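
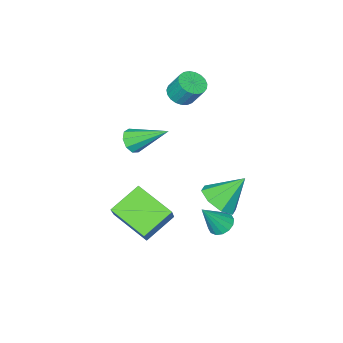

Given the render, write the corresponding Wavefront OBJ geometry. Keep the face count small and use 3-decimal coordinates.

v -1.868 -3.209 0.645
v -1.437 -2.656 0.352
v -1.581 -1.957 1.463
v -2.012 -2.511 1.755
v -1.727 -2.569 0.26
v -1.87 -1.87 1.371
v -2.041 -2.593 0.235
v -2.185 -1.894 1.345
v -2.325 -2.724 0.28
v -2.469 -2.025 1.39
v -2.53 -2.938 0.388
v -2.674 -2.239 1.499
v -2.621 -3.2 0.541
v -2.765 -2.501 1.652
v -2.581 -3.463 0.712
v -2.725 -2.764 1.822
v -2.419 -3.682 0.871
v -2.563 -2.983 1.981
v -2.161 -3.82 0.991
v -2.305 -3.121 2.101
v -1.852 -3.852 1.051
v -1.996 -3.153 2.161
v -1.546 -3.773 1.041
v -1.69 -3.074 2.151
v -1.296 -3.596 0.962
v -1.44 -2.897 2.073
v -1.145 -3.353 0.829
v -1.289 -2.654 1.939
v -1.119 -3.085 0.664
v -1.262 -2.386 1.774
v -1.222 -2.838 0.495
v -1.366 -2.14 1.605
v 1.854 -2.288 -0.422
v 2.244 -1.804 -0.763
v 0.946 -0.752 0.722
v 1.826 -1.876 -0.999
v 1.42 -2.141 -0.964
v 1.218 -2.475 -0.676
v 1.313 -2.722 -0.269
v 1.661 -2.766 0.067
v 2.1 -2.586 0.174
v 2.423 -2.267 0.002
v 2.48 -1.958 -0.368
v 1.362 0.13 -4.664
v 1.809 -1.735 -3.735
v 2.275 1.078 -3.198
v 2.722 -0.786 -2.27
v 2.938 0.046 -5.59
v 3.385 -1.818 -4.662
v 3.851 0.995 -4.125
v 4.298 -0.87 -3.196
v 0.371 2.31 -4.293
v 0.928 2.235 -4.694
v 1.349 2.07 -2.887
v 0.911 2.585 -4.622
v 0.749 2.861 -4.463
v 0.487 2.989 -4.258
v 0.192 2.935 -4.063
v -0.054 2.714 -3.929
v -0.186 2.384 -3.893
v -0.17 2.034 -3.964
v -0.008 1.759 -4.123
v 0.255 1.63 -4.328
v 0.549 1.684 -4.523
v 0.795 1.905 -4.657
v -0.817 0.77 -4.208
v -0.183 0.26 -3.499
v -1.903 1.39 -2.792
v 0.067 1.034 -3.647
v -0.202 1.653 -4.124
v -0.831 1.755 -4.651
v -1.452 1.28 -4.918
v -1.701 0.505 -4.77
v -1.433 -0.114 -4.293
v -0.804 -0.216 -3.766
f 2 1 5
f 2 5 3
f 3 5 6
f 3 6 4
f 5 1 7
f 5 7 6
f 6 7 8
f 6 8 4
f 7 1 9
f 7 9 8
f 8 9 10
f 8 10 4
f 9 1 11
f 9 11 10
f 10 11 12
f 10 12 4
f 11 1 13
f 11 13 12
f 12 13 14
f 12 14 4
f 13 1 15
f 13 15 14
f 14 15 16
f 14 16 4
f 15 1 17
f 15 17 16
f 16 17 18
f 16 18 4
f 17 1 19
f 17 19 18
f 18 19 20
f 18 20 4
f 19 1 21
f 19 21 20
f 20 21 22
f 20 22 4
f 21 1 23
f 21 23 22
f 22 23 24
f 22 24 4
f 23 1 25
f 23 25 24
f 24 25 26
f 24 26 4
f 25 1 27
f 25 27 26
f 26 27 28
f 26 28 4
f 27 1 29
f 27 29 28
f 28 29 30
f 28 30 4
f 29 1 31
f 29 31 30
f 30 31 32
f 30 32 4
f 31 1 2
f 31 2 32
f 32 2 3
f 32 3 4
f 34 33 36
f 34 36 35
f 36 33 37
f 36 37 35
f 37 33 38
f 37 38 35
f 38 33 39
f 38 39 35
f 39 33 40
f 39 40 35
f 40 33 41
f 40 41 35
f 41 33 42
f 41 42 35
f 42 33 43
f 42 43 35
f 43 33 34
f 43 34 35
f 45 47 44
f 48 45 44
f 44 47 46
f 46 48 44
f 45 51 47
f 49 45 48
f 49 51 45
f 47 51 46
f 50 48 46
f 46 51 50
f 50 49 48
f 51 49 50
f 53 52 55
f 53 55 54
f 55 52 56
f 55 56 54
f 56 52 57
f 56 57 54
f 57 52 58
f 57 58 54
f 58 52 59
f 58 59 54
f 59 52 60
f 59 60 54
f 60 52 61
f 60 61 54
f 61 52 62
f 61 62 54
f 62 52 63
f 62 63 54
f 63 52 64
f 63 64 54
f 64 52 65
f 64 65 54
f 65 52 53
f 65 53 54
f 67 66 69
f 67 69 68
f 69 66 70
f 69 70 68
f 70 66 71
f 70 71 68
f 71 66 72
f 71 72 68
f 72 66 73
f 72 73 68
f 73 66 74
f 73 74 68
f 74 66 75
f 74 75 68
f 75 66 67
f 75 67 68



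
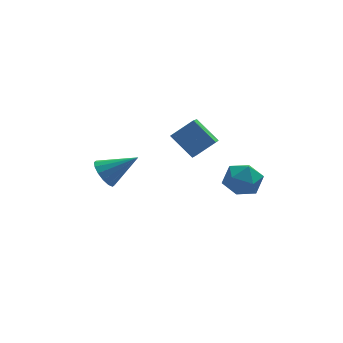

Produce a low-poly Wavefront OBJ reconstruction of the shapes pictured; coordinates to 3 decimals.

v 0.834 -0.635 -0.062
v -0.125 0.353 1.067
v 1.371 1.065 -1.094
v 0.412 2.053 0.034
v 2.068 -0.473 0.846
v 1.109 0.515 1.974
v 2.605 1.227 -0.187
v 1.646 2.215 0.942
v 2.321 -2.633 0.435
v 3.388 -2.381 0.185
v 2.372 -4.019 -0.745
v 3.439 -3.767 -0.995
v 3.182 -4.182 0.019
v 3.15 -3.326 0.748
v 2.61 -3.074 -1.308
v 2.578 -2.218 -0.579
v 3.567 -2.654 -0.892
v 3.921 -3.338 -0.072
v 1.839 -3.062 -0.488
v 2.193 -3.746 0.332
v -3.1 3.512 -3.568
v -2.597 3.256 -4.369
v -1.3 3.308 -2.372
v -2.556 3.761 -4.344
v -2.661 4.199 -4.111
v -2.884 4.453 -3.733
v -3.164 4.455 -3.31
v -3.427 4.204 -2.956
v -3.603 3.768 -2.766
v -3.644 3.263 -2.791
v -3.539 2.825 -3.024
v -3.316 2.57 -3.402
v -3.036 2.569 -3.825
v -2.772 2.819 -4.179
f 2 4 1
f 5 2 1
f 1 4 3
f 3 5 1
f 2 8 4
f 6 2 5
f 6 8 2
f 4 8 3
f 7 5 3
f 3 8 7
f 7 6 5
f 8 6 7
f 9 20 14
f 9 14 10
f 9 10 16
f 9 16 19
f 9 19 20
f 10 14 18
f 14 20 13
f 20 19 11
f 19 16 15
f 16 10 17
f 12 18 13
f 12 13 11
f 12 11 15
f 12 15 17
f 12 17 18
f 13 18 14
f 11 13 20
f 15 11 19
f 17 15 16
f 18 17 10
f 22 21 24
f 22 24 23
f 24 21 25
f 24 25 23
f 25 21 26
f 25 26 23
f 26 21 27
f 26 27 23
f 27 21 28
f 27 28 23
f 28 21 29
f 28 29 23
f 29 21 30
f 29 30 23
f 30 21 31
f 30 31 23
f 31 21 32
f 31 32 23
f 32 21 33
f 32 33 23
f 33 21 34
f 33 34 23
f 34 21 22
f 34 22 23



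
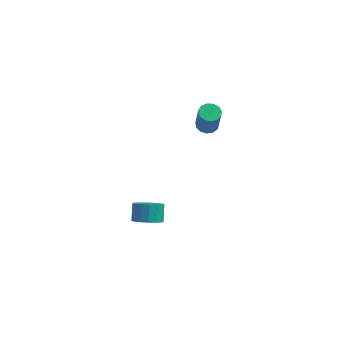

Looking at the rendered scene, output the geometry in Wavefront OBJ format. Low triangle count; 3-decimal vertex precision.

v -2.287 -1.91 -3.997
v -1.476 -2.047 -3.782
v -1.562 -1.306 -2.987
v -2.373 -1.17 -3.203
v -1.462 -1.725 -4.081
v -1.548 -0.984 -3.286
v -1.669 -1.452 -4.358
v -1.755 -0.711 -3.563
v -2.041 -1.302 -4.538
v -2.127 -0.561 -3.743
v -2.479 -1.315 -4.573
v -2.565 -0.574 -3.778
v -2.866 -1.488 -4.454
v -2.952 -0.747 -3.659
v -3.098 -1.774 -4.213
v -3.184 -1.033 -3.418
v -3.112 -2.096 -3.914
v -3.198 -1.355 -3.119
v -2.905 -2.369 -3.637
v -2.991 -1.628 -2.842
v -2.533 -2.519 -3.457
v -2.619 -1.778 -2.662
v -2.095 -2.506 -3.422
v -2.181 -1.765 -2.627
v -1.708 -2.333 -3.541
v -1.794 -1.592 -2.746
v 0.453 0.62 2.534
v 1.045 0.802 2.503
v 1.259 0.362 4.015
v 0.667 0.18 4.046
v 0.862 1.08 2.609
v 1.076 0.64 4.122
v 0.549 1.212 2.692
v 0.764 0.772 4.205
v 0.206 1.156 2.724
v 0.42 0.716 4.237
v -0.059 0.93 2.696
v 0.155 0.49 4.209
v -0.161 0.605 2.616
v 0.053 0.165 4.129
v -0.069 0.286 2.51
v 0.146 -0.154 4.023
v 0.189 0.072 2.412
v 0.404 -0.368 3.924
v 0.531 0.033 2.352
v 0.746 -0.407 3.864
v 0.848 0.179 2.349
v 1.063 -0.261 3.862
v 1.04 0.466 2.406
v 1.254 0.026 3.919
f 2 1 5
f 2 5 3
f 3 5 6
f 3 6 4
f 5 1 7
f 5 7 6
f 6 7 8
f 6 8 4
f 7 1 9
f 7 9 8
f 8 9 10
f 8 10 4
f 9 1 11
f 9 11 10
f 10 11 12
f 10 12 4
f 11 1 13
f 11 13 12
f 12 13 14
f 12 14 4
f 13 1 15
f 13 15 14
f 14 15 16
f 14 16 4
f 15 1 17
f 15 17 16
f 16 17 18
f 16 18 4
f 17 1 19
f 17 19 18
f 18 19 20
f 18 20 4
f 19 1 21
f 19 21 20
f 20 21 22
f 20 22 4
f 21 1 23
f 21 23 22
f 22 23 24
f 22 24 4
f 23 1 25
f 23 25 24
f 24 25 26
f 24 26 4
f 25 1 2
f 25 2 26
f 26 2 3
f 26 3 4
f 28 27 31
f 28 31 29
f 29 31 32
f 29 32 30
f 31 27 33
f 31 33 32
f 32 33 34
f 32 34 30
f 33 27 35
f 33 35 34
f 34 35 36
f 34 36 30
f 35 27 37
f 35 37 36
f 36 37 38
f 36 38 30
f 37 27 39
f 37 39 38
f 38 39 40
f 38 40 30
f 39 27 41
f 39 41 40
f 40 41 42
f 40 42 30
f 41 27 43
f 41 43 42
f 42 43 44
f 42 44 30
f 43 27 45
f 43 45 44
f 44 45 46
f 44 46 30
f 45 27 47
f 45 47 46
f 46 47 48
f 46 48 30
f 47 27 49
f 47 49 48
f 48 49 50
f 48 50 30
f 49 27 28
f 49 28 50
f 50 28 29
f 50 29 30



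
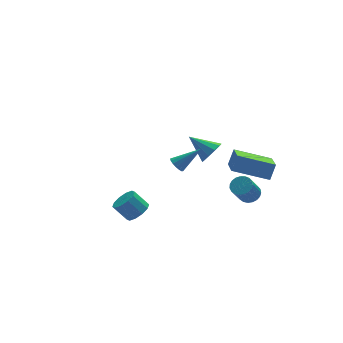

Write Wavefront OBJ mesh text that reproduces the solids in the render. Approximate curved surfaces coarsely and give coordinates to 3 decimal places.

v 3.739 2.865 -0.648
v 4.079 2.628 0.036
v 2.801 3.935 0.188
v 4.345 3.003 -0.145
v 4.38 3.326 -0.518
v 4.17 3.473 -0.941
v 3.795 3.387 -1.252
v 3.399 3.103 -1.333
v 3.133 2.728 -1.152
v 3.098 2.405 -0.779
v 3.308 2.258 -0.356
v 3.682 2.343 -0.045
v 0.406 -0.675 1.648
v 0.713 -0.432 1.305
v 1.734 -0.845 2.712
v 0.613 -0.236 1.46
v 0.459 -0.158 1.665
v 0.29 -0.218 1.866
v 0.152 -0.4 2.009
v 0.083 -0.656 2.054
v 0.1 -0.917 1.991
v 0.199 -1.113 1.836
v 0.354 -1.192 1.63
v 0.523 -1.132 1.429
v 0.66 -0.95 1.287
v 0.73 -0.694 1.241
v 2.209 -3.767 2.884
v 2.62 -3.497 3.744
v 2.669 -2.172 2.164
v 3.08 -1.902 3.023
v 4 -4.558 2.277
v 4.411 -4.288 3.136
v 4.46 -2.963 1.556
v 4.871 -2.693 2.416
v -2.664 -3.424 0.728
v -2.291 -3.839 1.2
v -2.904 -3.43 2.043
v -3.276 -3.016 1.572
v -2.078 -3.443 1.163
v -2.69 -3.035 2.007
v -2.088 -3.04 0.96
v -2.701 -2.632 1.804
v -2.318 -2.784 0.669
v -2.931 -2.375 1.513
v -2.68 -2.772 0.4
v -3.293 -2.364 1.244
v -3.036 -3.01 0.257
v -3.649 -2.601 1.1
v -3.25 -3.405 0.293
v -3.862 -2.997 1.137
v -3.239 -3.808 0.496
v -3.852 -3.4 1.34
v -3.009 -4.065 0.787
v -3.622 -3.656 1.631
v -2.647 -4.076 1.056
v -3.26 -3.668 1.9
v 3.772 -2.48 -0.214
v 4.324 -2.589 0.069
v 3.66 -3.028 1.197
v 3.108 -2.92 0.914
v 4.276 -2.341 0.138
v 3.612 -2.78 1.265
v 4.14 -2.117 0.145
v 3.476 -2.556 1.272
v 3.941 -1.955 0.091
v 3.277 -2.395 1.218
v 3.713 -1.885 -0.016
v 3.049 -2.324 1.111
v 3.495 -1.918 -0.158
v 2.831 -2.357 0.969
v 3.324 -2.047 -0.309
v 2.66 -2.487 0.819
v 3.232 -2.252 -0.443
v 2.567 -2.691 0.684
v 3.232 -2.496 -0.538
v 2.568 -2.936 0.589
v 3.326 -2.738 -0.577
v 2.662 -3.177 0.551
v 3.497 -2.935 -0.553
v 2.833 -3.374 0.575
v 3.716 -3.053 -0.47
v 3.052 -3.492 0.657
v 3.944 -3.073 -0.343
v 3.28 -3.512 0.784
v 4.143 -2.989 -0.194
v 3.479 -3.429 0.934
v 4.277 -2.818 -0.048
v 3.613 -3.258 1.079
f 2 1 4
f 2 4 3
f 4 1 5
f 4 5 3
f 5 1 6
f 5 6 3
f 6 1 7
f 6 7 3
f 7 1 8
f 7 8 3
f 8 1 9
f 8 9 3
f 9 1 10
f 9 10 3
f 10 1 11
f 10 11 3
f 11 1 12
f 11 12 3
f 12 1 2
f 12 2 3
f 14 13 16
f 14 16 15
f 16 13 17
f 16 17 15
f 17 13 18
f 17 18 15
f 18 13 19
f 18 19 15
f 19 13 20
f 19 20 15
f 20 13 21
f 20 21 15
f 21 13 22
f 21 22 15
f 22 13 23
f 22 23 15
f 23 13 24
f 23 24 15
f 24 13 25
f 24 25 15
f 25 13 26
f 25 26 15
f 26 13 14
f 26 14 15
f 28 30 27
f 31 28 27
f 27 30 29
f 29 31 27
f 28 34 30
f 32 28 31
f 32 34 28
f 30 34 29
f 33 31 29
f 29 34 33
f 33 32 31
f 34 32 33
f 36 35 39
f 36 39 37
f 37 39 40
f 37 40 38
f 39 35 41
f 39 41 40
f 40 41 42
f 40 42 38
f 41 35 43
f 41 43 42
f 42 43 44
f 42 44 38
f 43 35 45
f 43 45 44
f 44 45 46
f 44 46 38
f 45 35 47
f 45 47 46
f 46 47 48
f 46 48 38
f 47 35 49
f 47 49 48
f 48 49 50
f 48 50 38
f 49 35 51
f 49 51 50
f 50 51 52
f 50 52 38
f 51 35 53
f 51 53 52
f 52 53 54
f 52 54 38
f 53 35 55
f 53 55 54
f 54 55 56
f 54 56 38
f 55 35 36
f 55 36 56
f 56 36 37
f 56 37 38
f 58 57 61
f 58 61 59
f 59 61 62
f 59 62 60
f 61 57 63
f 61 63 62
f 62 63 64
f 62 64 60
f 63 57 65
f 63 65 64
f 64 65 66
f 64 66 60
f 65 57 67
f 65 67 66
f 66 67 68
f 66 68 60
f 67 57 69
f 67 69 68
f 68 69 70
f 68 70 60
f 69 57 71
f 69 71 70
f 70 71 72
f 70 72 60
f 71 57 73
f 71 73 72
f 72 73 74
f 72 74 60
f 73 57 75
f 73 75 74
f 74 75 76
f 74 76 60
f 75 57 77
f 75 77 76
f 76 77 78
f 76 78 60
f 77 57 79
f 77 79 78
f 78 79 80
f 78 80 60
f 79 57 81
f 79 81 80
f 80 81 82
f 80 82 60
f 81 57 83
f 81 83 82
f 82 83 84
f 82 84 60
f 83 57 85
f 83 85 84
f 84 85 86
f 84 86 60
f 85 57 87
f 85 87 86
f 86 87 88
f 86 88 60
f 87 57 58
f 87 58 88
f 88 58 59
f 88 59 60



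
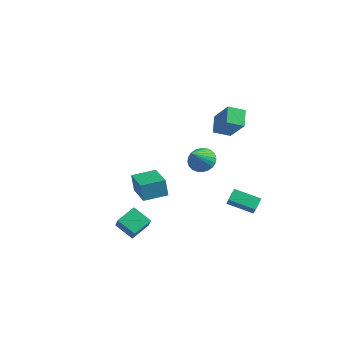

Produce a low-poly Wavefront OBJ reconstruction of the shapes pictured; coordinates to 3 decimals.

v 2.158 1.523 4.325
v 1.672 2.479 4.947
v 1.017 1.928 2.81
v 0.53 2.884 3.432
v 2.95 2.196 3.908
v 2.463 3.152 4.53
v 1.808 2.601 2.393
v 1.322 3.557 3.015
v 3.157 3.106 -4.344
v 1.588 2.634 -3.79
v 3.072 3.901 -3.91
v 1.502 3.429 -3.355
v 3.518 2.751 -3.625
v 1.948 2.279 -3.07
v 3.432 3.546 -3.19
v 1.863 3.074 -2.636
v 2.095 -1.084 2.654
v 2.952 -1.011 2.689
v 2.145 -2.316 4.006
v 2.857 -0.775 2.907
v 2.646 -0.586 3.087
v 2.351 -0.473 3.201
v 2.018 -0.452 3.232
v 1.696 -0.528 3.174
v 1.435 -0.689 3.038
v 1.275 -0.91 2.842
v 1.239 -1.157 2.618
v 1.334 -1.393 2.4
v 1.545 -1.583 2.22
v 1.839 -1.696 2.106
v 2.173 -1.716 2.076
v 2.495 -1.64 2.133
v 2.756 -1.48 2.27
v 2.916 -1.259 2.465
v -2.948 0.555 -4.028
v -3.202 0.643 -2.817
v -4.408 1.771 -4.421
v -4.661 1.858 -3.211
v -1.959 1.782 -3.909
v -2.212 1.869 -2.699
v -3.418 2.997 -4.303
v -3.672 3.085 -3.092
v -2.9 -2.53 -4.188
v -2.44 -2.958 -3.273
v -2.6 -1.258 -3.744
v -2.139 -1.686 -2.829
v -1.681 -2.594 -4.831
v -1.22 -3.022 -3.916
v -1.38 -1.322 -4.387
v -0.92 -1.75 -3.472
f 2 4 1
f 5 2 1
f 1 4 3
f 3 5 1
f 2 8 4
f 6 2 5
f 6 8 2
f 4 8 3
f 7 5 3
f 3 8 7
f 7 6 5
f 8 6 7
f 10 12 9
f 13 10 9
f 9 12 11
f 11 13 9
f 10 16 12
f 14 10 13
f 14 16 10
f 12 16 11
f 15 13 11
f 11 16 15
f 15 14 13
f 16 14 15
f 18 17 20
f 18 20 19
f 20 17 21
f 20 21 19
f 21 17 22
f 21 22 19
f 22 17 23
f 22 23 19
f 23 17 24
f 23 24 19
f 24 17 25
f 24 25 19
f 25 17 26
f 25 26 19
f 26 17 27
f 26 27 19
f 27 17 28
f 27 28 19
f 28 17 29
f 28 29 19
f 29 17 30
f 29 30 19
f 30 17 31
f 30 31 19
f 31 17 32
f 31 32 19
f 32 17 33
f 32 33 19
f 33 17 34
f 33 34 19
f 34 17 18
f 34 18 19
f 36 38 35
f 39 36 35
f 35 38 37
f 37 39 35
f 36 42 38
f 40 36 39
f 40 42 36
f 38 42 37
f 41 39 37
f 37 42 41
f 41 40 39
f 42 40 41
f 44 46 43
f 47 44 43
f 43 46 45
f 45 47 43
f 44 50 46
f 48 44 47
f 48 50 44
f 46 50 45
f 49 47 45
f 45 50 49
f 49 48 47
f 50 48 49



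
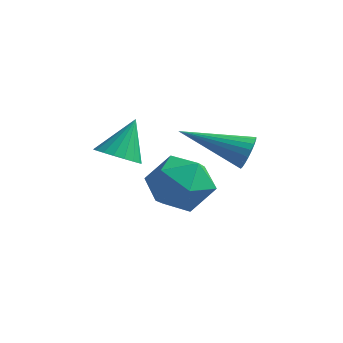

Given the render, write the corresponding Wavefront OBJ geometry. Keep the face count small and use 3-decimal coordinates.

v -1.59 -1.694 -0.785
v -0.721 -1.391 -0.299
v -0.999 -3.269 -0.861
v -0.13 -2.966 -0.375
v -1.034 -2.986 0.141
v -1.399 -2.013 0.188
v -0.321 -2.647 -1.348
v -0.686 -1.674 -1.301
v 0.064 -1.98 -0.647
v -0.377 -2.19 0.272
v -1.343 -2.47 -1.432
v -1.784 -2.68 -0.513
v -2.425 -3.02 0.27
v -2.1 -2.518 -0.075
v -2.355 -2.28 1.41
v -2.396 -2.442 -0.106
v -2.698 -2.481 -0.063
v -2.945 -2.626 0.047
v -3.09 -2.849 0.2
v -3.102 -3.106 0.368
v -2.981 -3.346 0.516
v -2.749 -3.521 0.616
v -2.453 -3.597 0.647
v -2.151 -3.559 0.603
v -1.904 -3.413 0.494
v -1.76 -3.19 0.34
v -1.747 -2.933 0.173
v -1.869 -2.693 0.025
v 1.012 -1.937 0.953
v 1.292 -2.087 1.414
v -0.592 -2.803 1.647
v 1.206 -1.879 1.475
v 1.087 -1.681 1.446
v 0.954 -1.528 1.331
v 0.832 -1.445 1.152
v 0.74 -1.447 0.937
v 0.696 -1.534 0.726
v 0.706 -1.691 0.554
v 0.769 -1.89 0.451
v 0.874 -2.097 0.435
v 1.003 -2.276 0.508
v 1.133 -2.397 0.659
v 1.242 -2.438 0.86
v 1.312 -2.393 1.078
v 1.329 -2.268 1.274
f 1 12 6
f 1 6 2
f 1 2 8
f 1 8 11
f 1 11 12
f 2 6 10
f 6 12 5
f 12 11 3
f 11 8 7
f 8 2 9
f 4 10 5
f 4 5 3
f 4 3 7
f 4 7 9
f 4 9 10
f 5 10 6
f 3 5 12
f 7 3 11
f 9 7 8
f 10 9 2
f 14 13 16
f 14 16 15
f 16 13 17
f 16 17 15
f 17 13 18
f 17 18 15
f 18 13 19
f 18 19 15
f 19 13 20
f 19 20 15
f 20 13 21
f 20 21 15
f 21 13 22
f 21 22 15
f 22 13 23
f 22 23 15
f 23 13 24
f 23 24 15
f 24 13 25
f 24 25 15
f 25 13 26
f 25 26 15
f 26 13 27
f 26 27 15
f 27 13 28
f 27 28 15
f 28 13 14
f 28 14 15
f 30 29 32
f 30 32 31
f 32 29 33
f 32 33 31
f 33 29 34
f 33 34 31
f 34 29 35
f 34 35 31
f 35 29 36
f 35 36 31
f 36 29 37
f 36 37 31
f 37 29 38
f 37 38 31
f 38 29 39
f 38 39 31
f 39 29 40
f 39 40 31
f 40 29 41
f 40 41 31
f 41 29 42
f 41 42 31
f 42 29 43
f 42 43 31
f 43 29 44
f 43 44 31
f 44 29 45
f 44 45 31
f 45 29 30
f 45 30 31



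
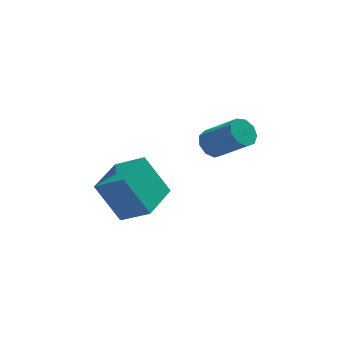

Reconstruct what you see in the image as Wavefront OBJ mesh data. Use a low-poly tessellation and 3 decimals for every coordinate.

v 3.325 -0.52 -0.723
v 3.872 -0.33 -1.098
v 4.963 -1.209 0.048
v 4.415 -1.4 0.423
v 3.783 -0.006 -0.765
v 4.874 -0.886 0.381
v 3.48 0.076 -0.413
v 4.571 -0.803 0.733
v 3.104 -0.12 -0.206
v 4.195 -1 0.94
v 2.831 -0.503 -0.241
v 3.922 -1.383 0.905
v 2.789 -0.895 -0.501
v 3.88 -1.775 0.645
v 2.998 -1.111 -0.865
v 4.088 -1.991 0.28
v 3.359 -1.051 -1.163
v 4.45 -1.93 -0.017
v 3.704 -0.742 -1.255
v 4.795 -1.622 -0.109
v -1.397 -2.451 -1.47
v -0.341 -3.139 -0.694
v -0.453 -0.876 -1.361
v 0.604 -1.563 -0.585
v -0.464 -2.897 -3.135
v 0.593 -3.584 -2.359
v 0.481 -1.321 -3.026
v 1.537 -2.009 -2.25
f 2 1 5
f 2 5 3
f 3 5 6
f 3 6 4
f 5 1 7
f 5 7 6
f 6 7 8
f 6 8 4
f 7 1 9
f 7 9 8
f 8 9 10
f 8 10 4
f 9 1 11
f 9 11 10
f 10 11 12
f 10 12 4
f 11 1 13
f 11 13 12
f 12 13 14
f 12 14 4
f 13 1 15
f 13 15 14
f 14 15 16
f 14 16 4
f 15 1 17
f 15 17 16
f 16 17 18
f 16 18 4
f 17 1 19
f 17 19 18
f 18 19 20
f 18 20 4
f 19 1 2
f 19 2 20
f 20 2 3
f 20 3 4
f 22 24 21
f 25 22 21
f 21 24 23
f 23 25 21
f 22 28 24
f 26 22 25
f 26 28 22
f 24 28 23
f 27 25 23
f 23 28 27
f 27 26 25
f 28 26 27



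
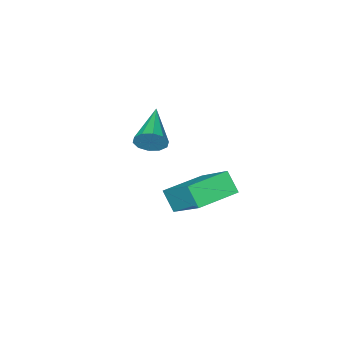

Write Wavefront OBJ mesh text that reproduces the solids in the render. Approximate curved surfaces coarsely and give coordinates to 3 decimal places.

v -3.409 -4.072 -1.573
v -3.393 -4.626 -0.877
v -3.262 -2.58 -0.389
v -3.246 -3.134 0.307
v -1.894 -4.146 -1.667
v -1.878 -4.7 -0.971
v -1.747 -2.654 -0.483
v -1.731 -3.208 0.213
v -0.226 -3.059 3.012
v 0.058 -3.109 3.48
v -1.234 -4.141 3.508
v -0.177 -2.868 3.525
v -0.432 -2.701 3.375
v -0.608 -2.67 3.085
v -0.638 -2.788 2.768
v -0.51 -3.009 2.543
v -0.275 -3.25 2.498
v -0.02 -3.417 2.649
v 0.155 -3.448 2.938
v 0.186 -3.33 3.255
f 2 4 1
f 5 2 1
f 1 4 3
f 3 5 1
f 2 8 4
f 6 2 5
f 6 8 2
f 4 8 3
f 7 5 3
f 3 8 7
f 7 6 5
f 8 6 7
f 10 9 12
f 10 12 11
f 12 9 13
f 12 13 11
f 13 9 14
f 13 14 11
f 14 9 15
f 14 15 11
f 15 9 16
f 15 16 11
f 16 9 17
f 16 17 11
f 17 9 18
f 17 18 11
f 18 9 19
f 18 19 11
f 19 9 20
f 19 20 11
f 20 9 10
f 20 10 11



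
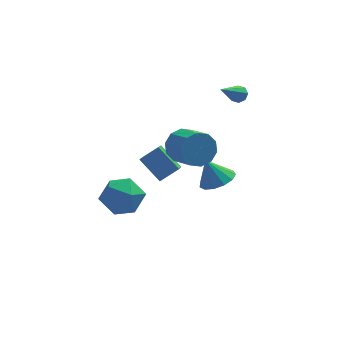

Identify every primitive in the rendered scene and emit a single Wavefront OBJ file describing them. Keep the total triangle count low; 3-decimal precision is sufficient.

v 2.704 2.849 3.243
v 3.153 2.611 3.426
v 1.576 1.711 4.537
v 3.056 2.951 3.639
v 2.752 3.231 3.62
v 2.421 3.287 3.38
v 2.255 3.086 3.059
v 2.353 2.746 2.846
v 2.656 2.466 2.865
v 2.988 2.41 3.105
v 1.533 1.945 -2.677
v 2.462 1.82 -2.25
v 0.947 2.275 -1.303
v 2.425 2.38 -2.401
v 2.105 2.801 -2.639
v 1.603 2.95 -2.889
v 1.079 2.78 -3.072
v 0.699 2.345 -3.129
v 0.584 1.783 -3.043
v 0.771 1.272 -2.841
v 1.199 0.975 -2.586
v 1.734 0.985 -2.361
v 2.205 1.301 -2.235
v -0.65 -0.652 2.303
v -0.069 -0.793 1.477
v 0.531 -2.149 2.131
v -0.05 -2.008 2.957
v 0.26 -0.449 1.89
v 0.86 -1.804 2.544
v 0.241 -0.182 2.461
v 0.841 -1.537 3.115
v -0.118 -0.095 2.971
v 0.482 -1.45 3.625
v -0.681 -0.22 3.227
v -0.081 -1.576 3.88
v -1.231 -0.511 3.129
v -0.631 -1.867 3.783
v -1.56 -0.856 2.716
v -0.96 -2.211 3.37
v -1.541 -1.123 2.145
v -0.941 -2.478 2.799
v -1.182 -1.21 1.635
v -0.582 -2.565 2.289
v -0.619 -1.084 1.38
v -0.019 -2.44 2.033
v -2.295 2.456 -0.872
v -2.57 1.354 -0.143
v -1.3 2.656 -0.195
v -1.575 1.554 0.535
v -1.385 1.526 -1.935
v -1.66 0.424 -1.205
v -0.39 1.726 -1.257
v -0.665 0.624 -0.528
v -4.485 -2.727 1.696
v -3.574 -3.308 2.238
v -4.426 -4.012 0.222
v -3.515 -4.593 0.764
v -4.624 -4.626 1.245
v -4.66 -3.832 2.156
v -3.34 -3.488 0.304
v -3.376 -2.694 1.215
v -2.866 -3.778 1.378
v -3.659 -4.481 1.959
v -4.341 -2.839 0.501
v -5.134 -3.542 1.082
f 2 1 4
f 2 4 3
f 4 1 5
f 4 5 3
f 5 1 6
f 5 6 3
f 6 1 7
f 6 7 3
f 7 1 8
f 7 8 3
f 8 1 9
f 8 9 3
f 9 1 10
f 9 10 3
f 10 1 2
f 10 2 3
f 12 11 14
f 12 14 13
f 14 11 15
f 14 15 13
f 15 11 16
f 15 16 13
f 16 11 17
f 16 17 13
f 17 11 18
f 17 18 13
f 18 11 19
f 18 19 13
f 19 11 20
f 19 20 13
f 20 11 21
f 20 21 13
f 21 11 22
f 21 22 13
f 22 11 23
f 22 23 13
f 23 11 12
f 23 12 13
f 25 24 28
f 25 28 26
f 26 28 29
f 26 29 27
f 28 24 30
f 28 30 29
f 29 30 31
f 29 31 27
f 30 24 32
f 30 32 31
f 31 32 33
f 31 33 27
f 32 24 34
f 32 34 33
f 33 34 35
f 33 35 27
f 34 24 36
f 34 36 35
f 35 36 37
f 35 37 27
f 36 24 38
f 36 38 37
f 37 38 39
f 37 39 27
f 38 24 40
f 38 40 39
f 39 40 41
f 39 41 27
f 40 24 42
f 40 42 41
f 41 42 43
f 41 43 27
f 42 24 44
f 42 44 43
f 43 44 45
f 43 45 27
f 44 24 25
f 44 25 45
f 45 25 26
f 45 26 27
f 47 49 46
f 50 47 46
f 46 49 48
f 48 50 46
f 47 53 49
f 51 47 50
f 51 53 47
f 49 53 48
f 52 50 48
f 48 53 52
f 52 51 50
f 53 51 52
f 54 65 59
f 54 59 55
f 54 55 61
f 54 61 64
f 54 64 65
f 55 59 63
f 59 65 58
f 65 64 56
f 64 61 60
f 61 55 62
f 57 63 58
f 57 58 56
f 57 56 60
f 57 60 62
f 57 62 63
f 58 63 59
f 56 58 65
f 60 56 64
f 62 60 61
f 63 62 55



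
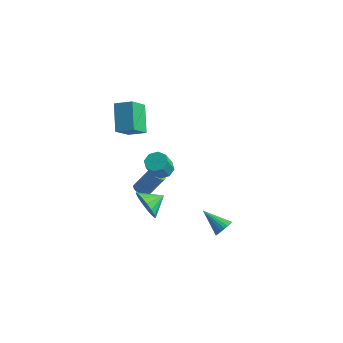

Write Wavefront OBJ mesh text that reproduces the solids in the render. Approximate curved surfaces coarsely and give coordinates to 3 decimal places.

v -2.308 -1.096 -2.841
v -1.72 -1.045 -3.698
v -1.812 -0.044 -2.439
v -2.136 -0.802 -3.823
v -2.59 -0.626 -3.724
v -2.98 -0.557 -3.423
v -3.216 -0.612 -2.988
v -3.244 -0.778 -2.519
v -3.057 -1.017 -2.124
v -2.699 -1.274 -1.894
v -2.25 -1.49 -1.88
v -1.815 -1.616 -2.086
v -1.493 -1.623 -2.466
v -1.357 -1.509 -2.931
v -1.439 -1.3 -3.375
v 2.372 0.022 -3.25
v 2.721 -0.109 -2.73
v 0.968 -0.062 -2.33
v 2.709 0.156 -2.723
v 2.639 0.399 -2.807
v 2.523 0.576 -2.968
v 2.381 0.658 -3.178
v 2.237 0.629 -3.4
v 2.116 0.496 -3.596
v 2.04 0.281 -3.732
v 2.021 0.02 -3.785
v 2.062 -0.239 -3.746
v 2.157 -0.454 -3.62
v 2.289 -0.586 -3.431
v 2.436 -0.614 -3.21
v 2.571 -0.531 -2.996
v 2.672 -0.352 -2.826
v -1.313 -0.816 0.733
v -0.667 -0.565 0.837
v -0.582 -1.253 1.971
v -1.227 -1.504 1.867
v -1.046 -0.254 1.054
v -0.961 -0.942 2.188
v -1.58 -0.272 1.083
v -1.495 -0.96 2.217
v -1.958 -0.609 0.907
v -1.873 -1.297 2.041
v -1.958 -1.067 0.629
v -1.873 -1.755 1.763
v -1.579 -1.378 0.412
v -1.494 -2.066 1.546
v -1.045 -1.36 0.383
v -0.96 -2.048 1.517
v -0.667 -1.023 0.559
v -0.582 -1.711 1.693
v -4.776 0.431 3.66
v -4.71 -0.799 4.743
v -3.79 0.824 4.047
v -3.724 -0.406 5.13
v -3.836 -0.654 2.37
v -3.77 -1.884 3.453
v -2.85 -0.261 2.757
v -2.784 -1.491 3.84
v -4.288 1.015 -3.956
v -3.834 1.174 -4.262
v -3.178 1.904 -2.911
v -3.632 1.745 -2.604
v -3.969 1.348 -4.29
v -3.313 2.078 -2.939
v -4.152 1.472 -4.268
v -3.496 2.202 -2.917
v -4.357 1.526 -4.198
v -3.7 2.256 -2.847
v -4.55 1.503 -4.092
v -3.894 2.233 -2.741
v -4.704 1.405 -3.964
v -4.048 2.135 -2.613
v -4.794 1.248 -3.835
v -4.138 1.978 -2.484
v -4.808 1.055 -3.725
v -4.152 1.785 -2.374
v -4.742 0.856 -3.649
v -4.086 1.586 -2.298
v -4.607 0.682 -3.621
v -3.951 1.412 -2.27
v -4.424 0.558 -3.643
v -3.768 1.288 -2.292
v -4.22 0.504 -3.713
v -3.563 1.234 -2.362
v -4.026 0.527 -3.819
v -3.37 1.257 -2.468
v -3.872 0.625 -3.947
v -3.216 1.355 -2.596
v -3.782 0.782 -4.076
v -3.126 1.512 -2.725
v -3.768 0.975 -4.186
v -3.112 1.705 -2.835
f 2 1 4
f 2 4 3
f 4 1 5
f 4 5 3
f 5 1 6
f 5 6 3
f 6 1 7
f 6 7 3
f 7 1 8
f 7 8 3
f 8 1 9
f 8 9 3
f 9 1 10
f 9 10 3
f 10 1 11
f 10 11 3
f 11 1 12
f 11 12 3
f 12 1 13
f 12 13 3
f 13 1 14
f 13 14 3
f 14 1 15
f 14 15 3
f 15 1 2
f 15 2 3
f 17 16 19
f 17 19 18
f 19 16 20
f 19 20 18
f 20 16 21
f 20 21 18
f 21 16 22
f 21 22 18
f 22 16 23
f 22 23 18
f 23 16 24
f 23 24 18
f 24 16 25
f 24 25 18
f 25 16 26
f 25 26 18
f 26 16 27
f 26 27 18
f 27 16 28
f 27 28 18
f 28 16 29
f 28 29 18
f 29 16 30
f 29 30 18
f 30 16 31
f 30 31 18
f 31 16 32
f 31 32 18
f 32 16 17
f 32 17 18
f 34 33 37
f 34 37 35
f 35 37 38
f 35 38 36
f 37 33 39
f 37 39 38
f 38 39 40
f 38 40 36
f 39 33 41
f 39 41 40
f 40 41 42
f 40 42 36
f 41 33 43
f 41 43 42
f 42 43 44
f 42 44 36
f 43 33 45
f 43 45 44
f 44 45 46
f 44 46 36
f 45 33 47
f 45 47 46
f 46 47 48
f 46 48 36
f 47 33 49
f 47 49 48
f 48 49 50
f 48 50 36
f 49 33 34
f 49 34 50
f 50 34 35
f 50 35 36
f 52 54 51
f 55 52 51
f 51 54 53
f 53 55 51
f 52 58 54
f 56 52 55
f 56 58 52
f 54 58 53
f 57 55 53
f 53 58 57
f 57 56 55
f 58 56 57
f 60 59 63
f 60 63 61
f 61 63 64
f 61 64 62
f 63 59 65
f 63 65 64
f 64 65 66
f 64 66 62
f 65 59 67
f 65 67 66
f 66 67 68
f 66 68 62
f 67 59 69
f 67 69 68
f 68 69 70
f 68 70 62
f 69 59 71
f 69 71 70
f 70 71 72
f 70 72 62
f 71 59 73
f 71 73 72
f 72 73 74
f 72 74 62
f 73 59 75
f 73 75 74
f 74 75 76
f 74 76 62
f 75 59 77
f 75 77 76
f 76 77 78
f 76 78 62
f 77 59 79
f 77 79 78
f 78 79 80
f 78 80 62
f 79 59 81
f 79 81 80
f 80 81 82
f 80 82 62
f 81 59 83
f 81 83 82
f 82 83 84
f 82 84 62
f 83 59 85
f 83 85 84
f 84 85 86
f 84 86 62
f 85 59 87
f 85 87 86
f 86 87 88
f 86 88 62
f 87 59 89
f 87 89 88
f 88 89 90
f 88 90 62
f 89 59 91
f 89 91 90
f 90 91 92
f 90 92 62
f 91 59 60
f 91 60 92
f 92 60 61
f 92 61 62



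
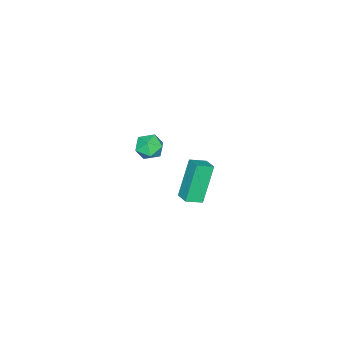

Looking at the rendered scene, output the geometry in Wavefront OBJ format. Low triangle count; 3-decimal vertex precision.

v 0.811 -2.582 3.878
v 1.25 -3.095 4.197
v 0.53 -3.365 3.003
v 0.969 -3.878 3.322
v 0.335 -3.67 3.657
v 0.509 -3.185 4.197
v 1.271 -3.275 3.003
v 1.445 -2.79 3.543
v 1.534 -3.523 3.656
v 0.956 -3.767 4.06
v 0.824 -2.693 3.14
v 0.246 -2.937 3.544
v -2.744 -4.071 -3.14
v -3.741 -4.089 -1.19
v -3.42 -3.532 -3.481
v -4.418 -3.55 -1.532
v -2.302 -3.37 -2.908
v -3.3 -3.388 -0.959
v -2.979 -2.831 -3.25
v -3.976 -2.849 -1.3
f 1 12 6
f 1 6 2
f 1 2 8
f 1 8 11
f 1 11 12
f 2 6 10
f 6 12 5
f 12 11 3
f 11 8 7
f 8 2 9
f 4 10 5
f 4 5 3
f 4 3 7
f 4 7 9
f 4 9 10
f 5 10 6
f 3 5 12
f 7 3 11
f 9 7 8
f 10 9 2
f 14 16 13
f 17 14 13
f 13 16 15
f 15 17 13
f 14 20 16
f 18 14 17
f 18 20 14
f 16 20 15
f 19 17 15
f 15 20 19
f 19 18 17
f 20 18 19



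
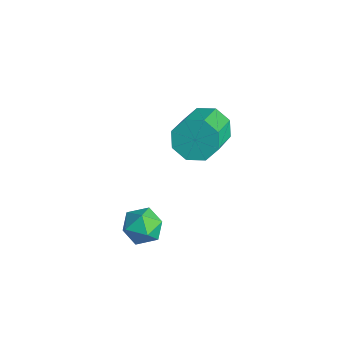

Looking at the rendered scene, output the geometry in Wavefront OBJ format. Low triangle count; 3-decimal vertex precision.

v 3.85 -0.801 -3.779
v 4.312 -0.933 -3.167
v 3.568 -2.027 -3.833
v 4.03 -2.159 -3.221
v 3.366 -1.764 -3.129
v 3.54 -1.006 -3.096
v 4.34 -1.954 -3.904
v 4.514 -1.196 -3.871
v 4.614 -1.646 -3.245
v 4.013 -1.529 -2.765
v 3.867 -1.431 -4.235
v 3.266 -1.314 -3.755
v 0.693 2.855 -3.219
v 1.309 2.929 -3.871
v 2.463 1.78 -2.912
v 1.847 1.705 -2.261
v 1.382 3.41 -3.383
v 2.536 2.261 -2.424
v 1.051 3.565 -2.799
v 2.205 2.416 -1.84
v 0.511 3.304 -2.461
v 1.665 2.155 -1.502
v 0.077 2.78 -2.568
v 1.231 1.631 -1.609
v 0.004 2.299 -3.056
v 1.158 1.15 -2.097
v 0.335 2.144 -3.64
v 1.489 0.995 -2.681
v 0.875 2.405 -3.978
v 2.029 1.256 -3.019
f 1 12 6
f 1 6 2
f 1 2 8
f 1 8 11
f 1 11 12
f 2 6 10
f 6 12 5
f 12 11 3
f 11 8 7
f 8 2 9
f 4 10 5
f 4 5 3
f 4 3 7
f 4 7 9
f 4 9 10
f 5 10 6
f 3 5 12
f 7 3 11
f 9 7 8
f 10 9 2
f 14 13 17
f 14 17 15
f 15 17 18
f 15 18 16
f 17 13 19
f 17 19 18
f 18 19 20
f 18 20 16
f 19 13 21
f 19 21 20
f 20 21 22
f 20 22 16
f 21 13 23
f 21 23 22
f 22 23 24
f 22 24 16
f 23 13 25
f 23 25 24
f 24 25 26
f 24 26 16
f 25 13 27
f 25 27 26
f 26 27 28
f 26 28 16
f 27 13 29
f 27 29 28
f 28 29 30
f 28 30 16
f 29 13 14
f 29 14 30
f 30 14 15
f 30 15 16



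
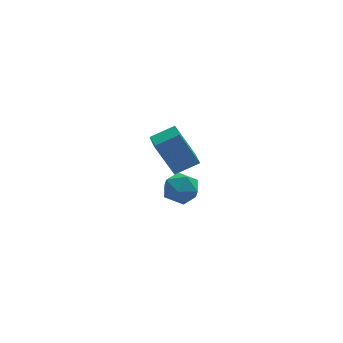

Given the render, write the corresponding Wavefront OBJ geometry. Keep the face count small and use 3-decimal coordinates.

v 1.857 -3.216 2.522
v 1.158 -2.972 4.041
v 1.887 -2.395 2.404
v 1.188 -2.151 3.923
v 2.812 -3.189 2.957
v 2.113 -2.945 4.476
v 2.842 -2.368 2.839
v 2.143 -2.124 4.358
v 2.396 0.567 -1.2
v 3.187 0.635 -1.409
v 2.633 -0.635 -0.691
v 3.424 -0.567 -0.9
v 3.115 -0.096 -0.304
v 2.969 0.647 -0.618
v 2.851 -0.647 -1.482
v 2.705 0.096 -1.796
v 3.468 -0.116 -1.583
v 3.631 0.225 -0.855
v 2.189 -0.225 -1.245
v 2.352 0.116 -0.517
f 2 4 1
f 5 2 1
f 1 4 3
f 3 5 1
f 2 8 4
f 6 2 5
f 6 8 2
f 4 8 3
f 7 5 3
f 3 8 7
f 7 6 5
f 8 6 7
f 9 20 14
f 9 14 10
f 9 10 16
f 9 16 19
f 9 19 20
f 10 14 18
f 14 20 13
f 20 19 11
f 19 16 15
f 16 10 17
f 12 18 13
f 12 13 11
f 12 11 15
f 12 15 17
f 12 17 18
f 13 18 14
f 11 13 20
f 15 11 19
f 17 15 16
f 18 17 10



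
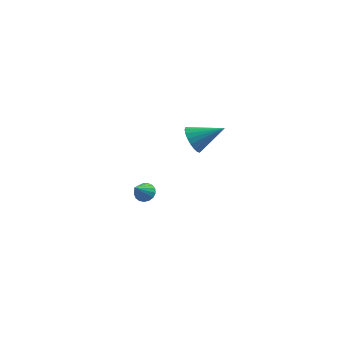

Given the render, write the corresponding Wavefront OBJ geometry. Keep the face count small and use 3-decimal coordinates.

v 0.632 -0.931 3.003
v 1.076 -1.362 2.392
v 2.188 -0.569 3.877
v 1.072 -1.025 2.259
v 0.993 -0.672 2.255
v 0.851 -0.364 2.38
v 0.671 -0.154 2.613
v 0.484 -0.078 2.914
v 0.324 -0.15 3.23
v 0.216 -0.356 3.507
v 0.181 -0.662 3.697
v 0.223 -1.014 3.767
v 0.337 -1.352 3.705
v 0.501 -1.617 3.521
v 0.688 -1.764 3.248
v 0.866 -1.766 2.933
v 1.003 -1.624 2.63
v -2.891 3.013 -4.442
v -2.341 2.704 -4.548
v -3.229 2.067 -3.438
v -2.27 2.909 -4.331
v -2.341 3.137 -4.14
v -2.538 3.337 -4.018
v -2.817 3.463 -3.993
v -3.112 3.485 -4.071
v -3.357 3.4 -4.234
v -3.495 3.225 -4.445
v -3.495 3.002 -4.655
v -3.357 2.782 -4.816
v -3.112 2.614 -4.892
v -2.816 2.538 -4.864
v -2.538 2.57 -4.74
f 2 1 4
f 2 4 3
f 4 1 5
f 4 5 3
f 5 1 6
f 5 6 3
f 6 1 7
f 6 7 3
f 7 1 8
f 7 8 3
f 8 1 9
f 8 9 3
f 9 1 10
f 9 10 3
f 10 1 11
f 10 11 3
f 11 1 12
f 11 12 3
f 12 1 13
f 12 13 3
f 13 1 14
f 13 14 3
f 14 1 15
f 14 15 3
f 15 1 16
f 15 16 3
f 16 1 17
f 16 17 3
f 17 1 2
f 17 2 3
f 19 18 21
f 19 21 20
f 21 18 22
f 21 22 20
f 22 18 23
f 22 23 20
f 23 18 24
f 23 24 20
f 24 18 25
f 24 25 20
f 25 18 26
f 25 26 20
f 26 18 27
f 26 27 20
f 27 18 28
f 27 28 20
f 28 18 29
f 28 29 20
f 29 18 30
f 29 30 20
f 30 18 31
f 30 31 20
f 31 18 32
f 31 32 20
f 32 18 19
f 32 19 20



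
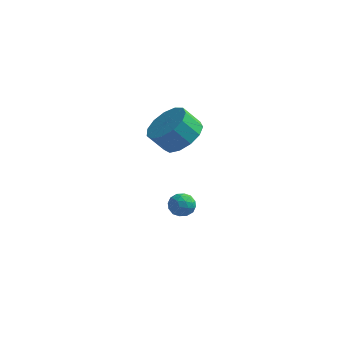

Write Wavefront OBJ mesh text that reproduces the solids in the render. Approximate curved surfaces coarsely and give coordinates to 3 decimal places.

v -4.141 -0.964 -2.995
v -3.872 -0.506 -2.599
v -3.368 -1.654 -2.721
v -3.099 -1.196 -2.325
v -3.683 -1.469 -2.168
v -4.16 -1.042 -2.338
v -3.08 -1.118 -2.982
v -3.557 -0.691 -3.152
v -3.216 -0.601 -2.591
v -3.589 -0.818 -2.088
v -3.651 -1.342 -3.232
v -4.024 -1.559 -2.729
v -4.074 -0.674 -2.821
v -3.166 -1.486 -2.499
v -3.509 -1.646 -2.407
v -3.351 -1.377 -2.174
v -4.243 -0.989 -2.668
v -4.085 -0.72 -2.435
v -3.974 -1.286 -2.181
v -3.155 -1.44 -2.885
v -2.997 -1.171 -2.652
v -3.889 -0.783 -3.146
v -3.731 -0.514 -2.913
v -3.266 -0.874 -3.139
v -3.531 -0.461 -2.584
v -3.077 -0.867 -2.422
v -3.065 -0.821 -2.809
v -3.346 -0.57 -2.909
v -3.75 -0.588 -2.288
v -3.296 -0.994 -2.127
v -3.638 -1.154 -2.035
v -3.919 -0.904 -2.134
v -3.364 -0.645 -2.283
v -3.944 -1.166 -3.193
v -3.49 -1.572 -3.032
v -3.321 -1.256 -3.186
v -3.602 -1.006 -3.285
v -4.163 -1.293 -2.898
v -3.709 -1.699 -2.736
v -3.894 -1.59 -2.411
v -4.175 -1.339 -2.511
v -3.876 -1.515 -3.037
v -3.276 -1.877 2.304
v -2.471 -1.663 2.976
v -3.139 -1.949 3.868
v -3.944 -2.163 3.196
v -2.779 -1.149 2.911
v -3.447 -1.435 3.802
v -3.244 -0.866 2.652
v -3.913 -1.152 3.544
v -3.72 -0.904 2.284
v -4.388 -1.19 3.175
v -4.054 -1.251 1.922
v -4.723 -1.537 2.813
v -4.142 -1.797 1.681
v -4.81 -2.083 2.572
v -3.954 -2.368 1.638
v -4.622 -2.654 2.53
v -3.551 -2.784 1.807
v -4.219 -3.07 2.698
v -3.061 -2.911 2.134
v -3.729 -3.197 3.025
v -2.639 -2.711 2.515
v -3.307 -2.996 3.406
v -2.419 -2.245 2.829
v -3.087 -2.531 3.72
f 1 38 17
f 38 12 41
f 17 41 6
f 38 41 17
f 1 17 13
f 17 6 18
f 13 18 2
f 17 18 13
f 1 13 22
f 13 2 23
f 22 23 8
f 13 23 22
f 1 22 34
f 22 8 37
f 34 37 11
f 22 37 34
f 1 34 38
f 34 11 42
f 38 42 12
f 34 42 38
f 2 18 29
f 18 6 32
f 29 32 10
f 18 32 29
f 6 41 19
f 41 12 40
f 19 40 5
f 41 40 19
f 12 42 39
f 42 11 35
f 39 35 3
f 42 35 39
f 11 37 36
f 37 8 24
f 36 24 7
f 37 24 36
f 8 23 28
f 23 2 25
f 28 25 9
f 23 25 28
f 4 30 16
f 30 10 31
f 16 31 5
f 30 31 16
f 4 16 14
f 16 5 15
f 14 15 3
f 16 15 14
f 4 14 21
f 14 3 20
f 21 20 7
f 14 20 21
f 4 21 26
f 21 7 27
f 26 27 9
f 21 27 26
f 4 26 30
f 26 9 33
f 30 33 10
f 26 33 30
f 5 31 19
f 31 10 32
f 19 32 6
f 31 32 19
f 3 15 39
f 15 5 40
f 39 40 12
f 15 40 39
f 7 20 36
f 20 3 35
f 36 35 11
f 20 35 36
f 9 27 28
f 27 7 24
f 28 24 8
f 27 24 28
f 10 33 29
f 33 9 25
f 29 25 2
f 33 25 29
f 44 43 47
f 44 47 45
f 45 47 48
f 45 48 46
f 47 43 49
f 47 49 48
f 48 49 50
f 48 50 46
f 49 43 51
f 49 51 50
f 50 51 52
f 50 52 46
f 51 43 53
f 51 53 52
f 52 53 54
f 52 54 46
f 53 43 55
f 53 55 54
f 54 55 56
f 54 56 46
f 55 43 57
f 55 57 56
f 56 57 58
f 56 58 46
f 57 43 59
f 57 59 58
f 58 59 60
f 58 60 46
f 59 43 61
f 59 61 60
f 60 61 62
f 60 62 46
f 61 43 63
f 61 63 62
f 62 63 64
f 62 64 46
f 63 43 65
f 63 65 64
f 64 65 66
f 64 66 46
f 65 43 44
f 65 44 66
f 66 44 45
f 66 45 46



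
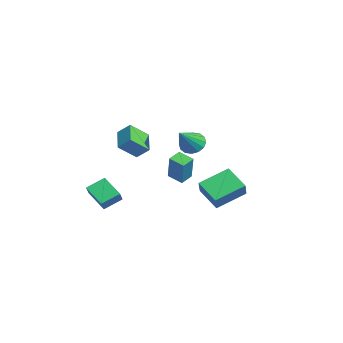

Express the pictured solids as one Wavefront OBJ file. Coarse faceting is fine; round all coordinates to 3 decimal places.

v -2.162 1.789 1.149
v -1.738 2.48 1.329
v -1.018 0.731 2.511
v -2.068 2.477 1.604
v -2.423 2.29 1.757
v -2.709 1.969 1.747
v -2.847 1.599 1.577
v -2.803 1.281 1.292
v -2.586 1.099 0.969
v -2.256 1.102 0.694
v -1.901 1.289 0.541
v -1.616 1.61 0.551
v -1.477 1.979 0.721
v -1.522 2.297 1.006
v -2.559 2.333 -2.894
v -2.931 4.193 -2.065
v -1.252 2.99 -3.78
v -1.624 4.85 -2.951
v -1.736 2.05 -1.889
v -2.108 3.91 -1.06
v -0.429 2.707 -2.775
v -0.801 4.567 -1.946
v -0.572 0.55 -0.129
v 0.219 0.458 1.552
v 0.152 1.183 -0.435
v 0.944 1.091 1.246
v -0.104 -0.111 -0.386
v 0.688 -0.203 1.295
v 0.621 0.522 -0.692
v 1.412 0.43 0.989
v 3.603 -3.658 3.667
v 2.282 -3.413 4.238
v 3.409 -2.605 2.765
v 2.087 -2.361 3.335
v 3.993 -3.039 4.305
v 2.671 -2.795 4.875
v 3.798 -1.987 3.402
v 2.477 -1.742 3.973
v -1.884 -4.434 -1.665
v -2.087 -3.323 -1.083
v -2.585 -4.163 -2.427
v -2.788 -3.052 -1.845
v -0.732 -3.788 -2.495
v -0.935 -2.677 -1.913
v -1.433 -3.517 -3.257
v -1.636 -2.406 -2.675
f 2 1 4
f 2 4 3
f 4 1 5
f 4 5 3
f 5 1 6
f 5 6 3
f 6 1 7
f 6 7 3
f 7 1 8
f 7 8 3
f 8 1 9
f 8 9 3
f 9 1 10
f 9 10 3
f 10 1 11
f 10 11 3
f 11 1 12
f 11 12 3
f 12 1 13
f 12 13 3
f 13 1 14
f 13 14 3
f 14 1 2
f 14 2 3
f 16 18 15
f 19 16 15
f 15 18 17
f 17 19 15
f 16 22 18
f 20 16 19
f 20 22 16
f 18 22 17
f 21 19 17
f 17 22 21
f 21 20 19
f 22 20 21
f 24 26 23
f 27 24 23
f 23 26 25
f 25 27 23
f 24 30 26
f 28 24 27
f 28 30 24
f 26 30 25
f 29 27 25
f 25 30 29
f 29 28 27
f 30 28 29
f 32 34 31
f 35 32 31
f 31 34 33
f 33 35 31
f 32 38 34
f 36 32 35
f 36 38 32
f 34 38 33
f 37 35 33
f 33 38 37
f 37 36 35
f 38 36 37
f 40 42 39
f 43 40 39
f 39 42 41
f 41 43 39
f 40 46 42
f 44 40 43
f 44 46 40
f 42 46 41
f 45 43 41
f 41 46 45
f 45 44 43
f 46 44 45



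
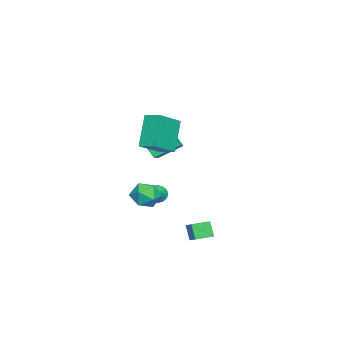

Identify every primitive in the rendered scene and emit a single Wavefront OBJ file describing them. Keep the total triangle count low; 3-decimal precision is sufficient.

v 3.324 -1.016 -0.755
v 3.76 -1.408 -1.498
v 3.56 -2.292 0.058
v 3.996 -2.684 -0.685
v 4.402 -1.964 -0.224
v 4.256 -1.175 -0.726
v 3.064 -2.525 -0.714
v 2.918 -1.736 -1.216
v 3.6 -2.34 -1.472
v 4.427 -1.994 -1.169
v 2.893 -1.706 -0.271
v 3.72 -1.36 0.032
v -1.486 -3.703 1.112
v -1.996 -2.367 2.05
v -1.106 -2.852 0.108
v -1.615 -1.516 1.046
v -0.665 -3.644 1.474
v -1.174 -2.308 2.412
v -0.284 -2.793 0.47
v -0.794 -1.457 1.408
v 2.603 -1.419 2.172
v 1.464 -1.493 4.029
v 2.897 -0.456 2.39
v 1.758 -0.53 4.248
v 4.082 -2.07 3.052
v 2.943 -2.144 4.91
v 4.376 -1.107 3.271
v 3.237 -1.181 5.128
v 3.109 0.459 -4.007
v 2.783 0.121 -3.08
v 2.364 1.254 -3.979
v 2.038 0.916 -3.051
v 3.662 0.964 -3.629
v 3.336 0.626 -2.701
v 2.917 1.759 -3.6
v 2.591 1.421 -2.673
v 1.31 -2.065 -1.618
v 1.655 -2.167 -2.135
v 2.15 -1.735 -1.122
v 1.562 -1.882 -2.166
v 1.411 -1.639 -2.071
v 1.237 -1.493 -1.873
v 1.079 -1.478 -1.616
v 0.975 -1.598 -1.36
v 0.947 -1.824 -1.163
v 1.002 -2.106 -1.07
v 1.128 -2.378 -1.103
v 1.295 -2.578 -1.253
v 1.466 -2.661 -1.488
v 1.601 -2.607 -1.752
v 1.669 -2.429 -1.986
f 1 12 6
f 1 6 2
f 1 2 8
f 1 8 11
f 1 11 12
f 2 6 10
f 6 12 5
f 12 11 3
f 11 8 7
f 8 2 9
f 4 10 5
f 4 5 3
f 4 3 7
f 4 7 9
f 4 9 10
f 5 10 6
f 3 5 12
f 7 3 11
f 9 7 8
f 10 9 2
f 14 16 13
f 17 14 13
f 13 16 15
f 15 17 13
f 14 20 16
f 18 14 17
f 18 20 14
f 16 20 15
f 19 17 15
f 15 20 19
f 19 18 17
f 20 18 19
f 22 24 21
f 25 22 21
f 21 24 23
f 23 25 21
f 22 28 24
f 26 22 25
f 26 28 22
f 24 28 23
f 27 25 23
f 23 28 27
f 27 26 25
f 28 26 27
f 30 32 29
f 33 30 29
f 29 32 31
f 31 33 29
f 30 36 32
f 34 30 33
f 34 36 30
f 32 36 31
f 35 33 31
f 31 36 35
f 35 34 33
f 36 34 35
f 38 37 40
f 38 40 39
f 40 37 41
f 40 41 39
f 41 37 42
f 41 42 39
f 42 37 43
f 42 43 39
f 43 37 44
f 43 44 39
f 44 37 45
f 44 45 39
f 45 37 46
f 45 46 39
f 46 37 47
f 46 47 39
f 47 37 48
f 47 48 39
f 48 37 49
f 48 49 39
f 49 37 50
f 49 50 39
f 50 37 51
f 50 51 39
f 51 37 38
f 51 38 39



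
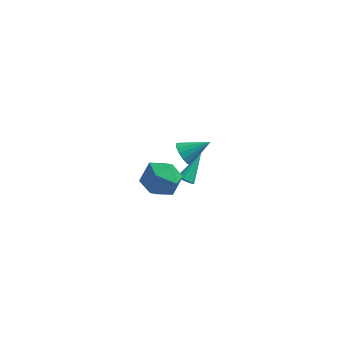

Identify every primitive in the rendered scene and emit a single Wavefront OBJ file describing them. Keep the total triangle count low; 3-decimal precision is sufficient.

v -0.213 -0.453 0.186
v 0.323 -0.548 0.108
v 0.233 1.093 1.374
v 0.25 -0.367 -0.099
v 0.052 -0.21 -0.23
v -0.216 -0.117 -0.25
v -0.484 -0.114 -0.153
v -0.679 -0.202 0.035
v -0.749 -0.357 0.263
v -0.676 -0.538 0.47
v -0.479 -0.696 0.602
v -0.21 -0.789 0.621
v 0.058 -0.791 0.524
v 0.253 -0.703 0.337
v -1.267 -3.528 4.222
v -0.6 -2.676 3.574
v -0.44 -5.024 3.106
v 0.227 -4.172 2.458
v 0.497 -4.395 3.67
v -0.014 -3.47 4.36
v -1.026 -4.23 2.32
v -1.537 -3.305 3.01
v -0.451 -3.11 2.398
v 0.49 -3.211 3.232
v -1.53 -4.489 3.448
v -0.589 -4.59 4.282
v -1.456 3.39 -1.175
v -0.926 2.875 -1.614
v -0.064 4.05 -0.265
v -0.947 3.25 -1.854
v -1.105 3.662 -1.911
v -1.357 4.002 -1.771
v -1.635 4.177 -1.472
v -1.866 4.142 -1.093
v -1.987 3.905 -0.736
v -1.966 3.53 -0.497
v -1.808 3.118 -0.439
v -1.556 2.778 -0.579
v -1.277 2.603 -0.878
v -1.047 2.638 -1.257
f 2 1 4
f 2 4 3
f 4 1 5
f 4 5 3
f 5 1 6
f 5 6 3
f 6 1 7
f 6 7 3
f 7 1 8
f 7 8 3
f 8 1 9
f 8 9 3
f 9 1 10
f 9 10 3
f 10 1 11
f 10 11 3
f 11 1 12
f 11 12 3
f 12 1 13
f 12 13 3
f 13 1 14
f 13 14 3
f 14 1 2
f 14 2 3
f 15 26 20
f 15 20 16
f 15 16 22
f 15 22 25
f 15 25 26
f 16 20 24
f 20 26 19
f 26 25 17
f 25 22 21
f 22 16 23
f 18 24 19
f 18 19 17
f 18 17 21
f 18 21 23
f 18 23 24
f 19 24 20
f 17 19 26
f 21 17 25
f 23 21 22
f 24 23 16
f 28 27 30
f 28 30 29
f 30 27 31
f 30 31 29
f 31 27 32
f 31 32 29
f 32 27 33
f 32 33 29
f 33 27 34
f 33 34 29
f 34 27 35
f 34 35 29
f 35 27 36
f 35 36 29
f 36 27 37
f 36 37 29
f 37 27 38
f 37 38 29
f 38 27 39
f 38 39 29
f 39 27 40
f 39 40 29
f 40 27 28
f 40 28 29



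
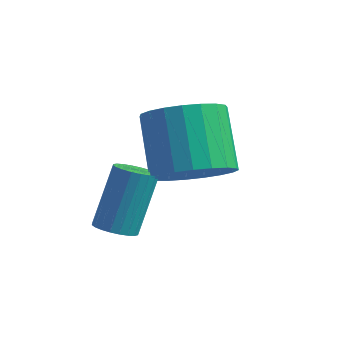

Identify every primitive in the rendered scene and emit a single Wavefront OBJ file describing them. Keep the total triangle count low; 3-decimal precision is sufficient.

v 1.186 0.782 -1.661
v 1.956 1.479 -1.608
v 1.083 2.336 -0.206
v 0.314 1.638 -0.259
v 1.686 1.665 -1.89
v 0.813 2.521 -0.488
v 1.329 1.698 -2.132
v 0.457 2.554 -0.73
v 0.948 1.572 -2.293
v 0.075 2.429 -0.891
v 0.608 1.31 -2.344
v -0.265 2.167 -0.943
v 0.368 0.957 -2.278
v -0.505 1.814 -0.876
v 0.269 0.573 -2.104
v -0.604 1.43 -0.703
v 0.329 0.225 -1.854
v -0.543 1.082 -0.453
v 0.537 -0.026 -1.571
v -0.335 0.831 -0.169
v 0.858 -0.138 -1.303
v -0.015 0.719 0.099
v 1.235 -0.091 -1.097
v 0.363 0.766 0.305
v 1.604 0.107 -0.988
v 0.731 0.964 0.413
v 1.901 0.422 -0.996
v 1.028 1.279 0.405
v 2.074 0.799 -1.119
v 1.201 1.655 0.283
v 2.093 1.173 -1.335
v 1.221 2.029 0.066
v -0.029 -0.671 -3.19
v 0.355 -1.032 -3.002
v 0.374 -0.191 -1.422
v -0.011 0.171 -1.61
v 0.482 -0.875 -3.087
v 0.5 -0.034 -1.507
v 0.531 -0.687 -3.188
v 0.549 0.154 -1.608
v 0.494 -0.497 -3.288
v 0.512 0.344 -1.708
v 0.378 -0.333 -3.374
v 0.396 0.508 -1.794
v 0.2 -0.22 -3.432
v 0.218 0.621 -1.852
v -0.013 -0.176 -3.453
v 0.005 0.665 -1.873
v -0.229 -0.208 -3.434
v -0.21 0.633 -1.854
v -0.414 -0.309 -3.378
v -0.395 0.532 -1.798
v -0.54 -0.466 -3.293
v -0.522 0.375 -1.713
v -0.589 -0.654 -3.192
v -0.571 0.187 -1.612
v -0.552 -0.844 -3.092
v -0.534 -0.003 -1.512
v -0.436 -1.008 -3.006
v -0.418 -0.167 -1.426
v -0.258 -1.121 -2.948
v -0.24 -0.28 -1.368
v -0.045 -1.165 -2.927
v -0.027 -0.324 -1.347
v 0.17 -1.133 -2.946
v 0.189 -0.292 -1.366
f 2 1 5
f 2 5 3
f 3 5 6
f 3 6 4
f 5 1 7
f 5 7 6
f 6 7 8
f 6 8 4
f 7 1 9
f 7 9 8
f 8 9 10
f 8 10 4
f 9 1 11
f 9 11 10
f 10 11 12
f 10 12 4
f 11 1 13
f 11 13 12
f 12 13 14
f 12 14 4
f 13 1 15
f 13 15 14
f 14 15 16
f 14 16 4
f 15 1 17
f 15 17 16
f 16 17 18
f 16 18 4
f 17 1 19
f 17 19 18
f 18 19 20
f 18 20 4
f 19 1 21
f 19 21 20
f 20 21 22
f 20 22 4
f 21 1 23
f 21 23 22
f 22 23 24
f 22 24 4
f 23 1 25
f 23 25 24
f 24 25 26
f 24 26 4
f 25 1 27
f 25 27 26
f 26 27 28
f 26 28 4
f 27 1 29
f 27 29 28
f 28 29 30
f 28 30 4
f 29 1 31
f 29 31 30
f 30 31 32
f 30 32 4
f 31 1 2
f 31 2 32
f 32 2 3
f 32 3 4
f 34 33 37
f 34 37 35
f 35 37 38
f 35 38 36
f 37 33 39
f 37 39 38
f 38 39 40
f 38 40 36
f 39 33 41
f 39 41 40
f 40 41 42
f 40 42 36
f 41 33 43
f 41 43 42
f 42 43 44
f 42 44 36
f 43 33 45
f 43 45 44
f 44 45 46
f 44 46 36
f 45 33 47
f 45 47 46
f 46 47 48
f 46 48 36
f 47 33 49
f 47 49 48
f 48 49 50
f 48 50 36
f 49 33 51
f 49 51 50
f 50 51 52
f 50 52 36
f 51 33 53
f 51 53 52
f 52 53 54
f 52 54 36
f 53 33 55
f 53 55 54
f 54 55 56
f 54 56 36
f 55 33 57
f 55 57 56
f 56 57 58
f 56 58 36
f 57 33 59
f 57 59 58
f 58 59 60
f 58 60 36
f 59 33 61
f 59 61 60
f 60 61 62
f 60 62 36
f 61 33 63
f 61 63 62
f 62 63 64
f 62 64 36
f 63 33 65
f 63 65 64
f 64 65 66
f 64 66 36
f 65 33 34
f 65 34 66
f 66 34 35
f 66 35 36



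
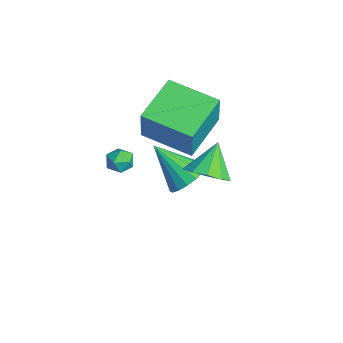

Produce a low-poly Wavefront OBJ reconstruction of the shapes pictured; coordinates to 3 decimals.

v 0.543 3.242 1.761
v 1.358 3.544 2.12
v -0.183 3.898 2.859
v 1.164 3.948 1.751
v 0.733 4.083 1.385
v 0.229 3.897 1.163
v -0.154 3.461 1.17
v -0.272 2.941 1.402
v -0.078 2.537 1.771
v 0.353 2.402 2.137
v 0.856 2.588 2.359
v 1.24 3.024 2.353
v -4.178 1.471 -0.963
v -3.557 1.581 -0.975
v -4.023 0.659 -0.365
v -3.402 0.769 -0.377
v -3.787 1.165 -0.072
v -3.883 1.667 -0.442
v -3.697 0.573 -0.898
v -3.793 1.075 -1.268
v -3.26 1.026 -0.935
v -3.315 1.392 -0.424
v -4.265 0.848 -0.916
v -4.32 1.214 -0.405
v -3.236 3.736 -2
v -2.496 3.822 -1.395
v -4.284 2.624 -0.56
v -2.757 4.189 -1.302
v -3.128 4.451 -1.37
v -3.523 4.55 -1.581
v -3.853 4.462 -1.889
v -4.042 4.208 -2.222
v -4.045 3.846 -2.504
v -3.864 3.458 -2.671
v -3.538 3.134 -2.685
v -3.144 2.948 -2.541
v -2.77 2.942 -2.274
v -2.503 3.118 -1.944
v -2.404 3.436 -1.627
v -3.123 1.802 1.322
v -2.548 1.635 2.998
v -4.513 3.318 1.95
v -3.937 3.151 3.626
v -1.603 3.349 0.954
v -1.027 3.182 2.63
v -2.992 4.865 1.582
v -2.417 4.698 3.258
f 2 1 4
f 2 4 3
f 4 1 5
f 4 5 3
f 5 1 6
f 5 6 3
f 6 1 7
f 6 7 3
f 7 1 8
f 7 8 3
f 8 1 9
f 8 9 3
f 9 1 10
f 9 10 3
f 10 1 11
f 10 11 3
f 11 1 12
f 11 12 3
f 12 1 2
f 12 2 3
f 13 24 18
f 13 18 14
f 13 14 20
f 13 20 23
f 13 23 24
f 14 18 22
f 18 24 17
f 24 23 15
f 23 20 19
f 20 14 21
f 16 22 17
f 16 17 15
f 16 15 19
f 16 19 21
f 16 21 22
f 17 22 18
f 15 17 24
f 19 15 23
f 21 19 20
f 22 21 14
f 26 25 28
f 26 28 27
f 28 25 29
f 28 29 27
f 29 25 30
f 29 30 27
f 30 25 31
f 30 31 27
f 31 25 32
f 31 32 27
f 32 25 33
f 32 33 27
f 33 25 34
f 33 34 27
f 34 25 35
f 34 35 27
f 35 25 36
f 35 36 27
f 36 25 37
f 36 37 27
f 37 25 38
f 37 38 27
f 38 25 39
f 38 39 27
f 39 25 26
f 39 26 27
f 41 43 40
f 44 41 40
f 40 43 42
f 42 44 40
f 41 47 43
f 45 41 44
f 45 47 41
f 43 47 42
f 46 44 42
f 42 47 46
f 46 45 44
f 47 45 46



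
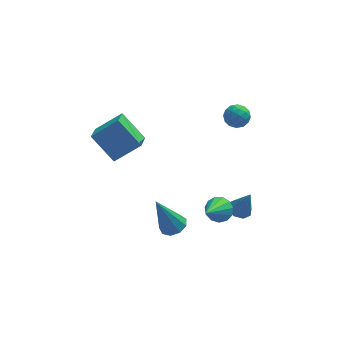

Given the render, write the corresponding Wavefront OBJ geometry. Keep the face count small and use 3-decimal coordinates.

v -1.359 -3.056 -1.718
v -0.963 -2.515 -1.553
v -2.161 -3.084 0.298
v -1.38 -2.366 -1.716
v -1.787 -2.539 -1.881
v -1.993 -2.955 -1.969
v -1.903 -3.417 -1.94
v -1.558 -3.71 -1.807
v -1.12 -3.697 -1.632
v -0.793 -3.384 -1.497
v -0.731 -2.917 -1.466
v -4.555 0.685 2.351
v -4.836 -0.336 2.825
v -3.271 0.781 3.318
v -3.552 -0.24 3.792
v -3.588 -0.14 1.148
v -3.869 -1.161 1.622
v -2.304 -0.044 2.115
v -2.585 -1.065 2.589
v 1.112 -0.851 -3.205
v 1.351 -0.466 -2.646
v 0.268 -2.229 -1.895
v 0.981 -0.323 -2.734
v 0.653 -0.348 -2.972
v 0.471 -0.533 -3.283
v 0.492 -0.819 -3.57
v 0.71 -1.115 -3.741
v 1.055 -1.328 -3.742
v 1.419 -1.389 -3.573
v 1.685 -1.28 -3.287
v 1.769 -1.034 -2.975
v 1.644 -0.731 -2.736
v 2.138 -0.673 -3.493
v 2.497 -0.155 -3.525
v 2.602 -0.907 -2.107
v 2.053 -0.063 -3.361
v 1.659 -0.327 -3.274
v 1.546 -0.794 -3.316
v 1.78 -1.19 -3.461
v 2.224 -1.283 -3.625
v 2.618 -1.018 -3.712
v 2.731 -0.551 -3.67
v 1.802 2.55 0.789
v 2.116 2.725 1.395
v 2.644 1.815 0.565
v 2.958 1.99 1.171
v 2.352 1.631 1.178
v 1.831 2.085 1.317
v 2.929 2.455 0.643
v 2.408 2.909 0.782
v 2.812 2.666 1.305
v 2.456 2.156 1.636
v 2.304 2.384 0.324
v 1.948 1.874 0.655
v 1.885 2.702 1.112
v 2.875 1.838 0.848
v 2.519 1.627 0.853
v 2.703 1.729 1.209
v 1.718 2.326 1.066
v 1.902 2.428 1.422
v 2.041 1.785 1.295
v 2.858 2.112 0.538
v 3.042 2.214 0.894
v 2.057 2.811 0.751
v 2.241 2.913 1.107
v 2.719 2.755 0.665
v 2.479 2.77 1.415
v 2.974 2.338 1.283
v 2.956 2.611 0.973
v 2.651 2.878 1.054
v 2.269 2.47 1.61
v 2.764 2.038 1.478
v 2.408 1.827 1.482
v 2.102 2.094 1.564
v 2.679 2.436 1.556
v 1.996 2.502 0.482
v 2.491 2.07 0.35
v 2.658 2.446 0.396
v 2.352 2.713 0.478
v 1.786 2.202 0.677
v 2.281 1.77 0.545
v 2.109 1.662 0.906
v 1.804 1.929 0.987
v 2.081 2.104 0.404
f 2 1 4
f 2 4 3
f 4 1 5
f 4 5 3
f 5 1 6
f 5 6 3
f 6 1 7
f 6 7 3
f 7 1 8
f 7 8 3
f 8 1 9
f 8 9 3
f 9 1 10
f 9 10 3
f 10 1 11
f 10 11 3
f 11 1 2
f 11 2 3
f 13 15 12
f 16 13 12
f 12 15 14
f 14 16 12
f 13 19 15
f 17 13 16
f 17 19 13
f 15 19 14
f 18 16 14
f 14 19 18
f 18 17 16
f 19 17 18
f 21 20 23
f 21 23 22
f 23 20 24
f 23 24 22
f 24 20 25
f 24 25 22
f 25 20 26
f 25 26 22
f 26 20 27
f 26 27 22
f 27 20 28
f 27 28 22
f 28 20 29
f 28 29 22
f 29 20 30
f 29 30 22
f 30 20 31
f 30 31 22
f 31 20 32
f 31 32 22
f 32 20 21
f 32 21 22
f 34 33 36
f 34 36 35
f 36 33 37
f 36 37 35
f 37 33 38
f 37 38 35
f 38 33 39
f 38 39 35
f 39 33 40
f 39 40 35
f 40 33 41
f 40 41 35
f 41 33 42
f 41 42 35
f 42 33 34
f 42 34 35
f 43 80 59
f 80 54 83
f 59 83 48
f 80 83 59
f 43 59 55
f 59 48 60
f 55 60 44
f 59 60 55
f 43 55 64
f 55 44 65
f 64 65 50
f 55 65 64
f 43 64 76
f 64 50 79
f 76 79 53
f 64 79 76
f 43 76 80
f 76 53 84
f 80 84 54
f 76 84 80
f 44 60 71
f 60 48 74
f 71 74 52
f 60 74 71
f 48 83 61
f 83 54 82
f 61 82 47
f 83 82 61
f 54 84 81
f 84 53 77
f 81 77 45
f 84 77 81
f 53 79 78
f 79 50 66
f 78 66 49
f 79 66 78
f 50 65 70
f 65 44 67
f 70 67 51
f 65 67 70
f 46 72 58
f 72 52 73
f 58 73 47
f 72 73 58
f 46 58 56
f 58 47 57
f 56 57 45
f 58 57 56
f 46 56 63
f 56 45 62
f 63 62 49
f 56 62 63
f 46 63 68
f 63 49 69
f 68 69 51
f 63 69 68
f 46 68 72
f 68 51 75
f 72 75 52
f 68 75 72
f 47 73 61
f 73 52 74
f 61 74 48
f 73 74 61
f 45 57 81
f 57 47 82
f 81 82 54
f 57 82 81
f 49 62 78
f 62 45 77
f 78 77 53
f 62 77 78
f 51 69 70
f 69 49 66
f 70 66 50
f 69 66 70
f 52 75 71
f 75 51 67
f 71 67 44
f 75 67 71



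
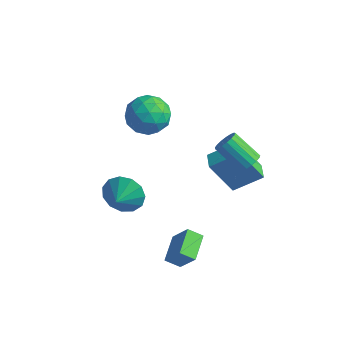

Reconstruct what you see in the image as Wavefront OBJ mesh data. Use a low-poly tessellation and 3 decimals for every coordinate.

v 3.516 -3.804 -0.934
v 4.39 -3.767 0.26
v 2.921 -2.555 -0.536
v 3.795 -2.518 0.658
v 4.105 -3.382 -1.378
v 4.979 -3.345 -0.184
v 3.51 -2.133 -0.98
v 4.384 -2.096 0.214
v 2.002 1.111 1.474
v 3.004 2.185 2.37
v 1.3 1.808 1.424
v 2.302 2.881 2.32
v 2.878 1.859 -0.4
v 3.88 2.932 0.496
v 2.176 2.555 -0.45
v 3.178 3.629 0.446
v 4.462 1.081 3.389
v 4.846 0.726 3.759
v 3.561 0.465 4.841
v 3.178 0.819 4.471
v 4.881 1.01 3.868
v 3.596 0.749 4.951
v 4.819 1.31 3.868
v 3.535 1.049 4.95
v 4.676 1.558 3.758
v 3.392 1.297 4.84
v 4.484 1.696 3.563
v 3.2 1.435 4.646
v 4.287 1.693 3.329
v 3.003 1.432 4.411
v 4.13 1.55 3.108
v 2.846 1.289 4.19
v 4.049 1.299 2.952
v 2.765 1.038 4.034
v 4.063 0.999 2.895
v 2.779 0.738 3.978
v 4.168 0.717 2.952
v 2.884 0.456 4.034
v 4.341 0.518 3.109
v 3.056 0.257 4.191
v 4.541 0.448 3.33
v 3.257 0.187 4.412
v 4.723 0.523 3.564
v 3.439 0.262 4.647
v 0.331 -3.05 1.404
v 0.969 -3.096 0.546
v 0.689 -3.93 1.716
v 1.284 -2.815 0.977
v 1.296 -2.609 1.543
v 1.002 -2.543 2.065
v 0.495 -2.637 2.377
v -0.064 -2.863 2.38
v -0.497 -3.148 2.073
v -0.668 -3.402 1.553
v -0.521 -3.544 0.986
v -0.103 -3.529 0.551
v 0.452 -3.362 0.387
v -2.287 1.947 2.793
v -1.218 1.584 2.387
v -2.322 0.456 4.033
v -1.253 0.093 3.627
v -1.341 1.106 4.263
v -1.32 2.027 3.496
v -2.22 0.013 2.924
v -2.199 0.934 2.157
v -1.177 0.389 2.468
v -0.634 1.065 3.296
v -2.906 0.975 3.124
v -2.363 1.651 3.952
v -1.749 1.896 2.481
v -1.791 0.144 3.939
v -1.842 0.739 4.312
v -1.214 0.526 4.074
v -1.809 2.157 3.133
v -1.181 1.944 2.895
v -1.253 1.663 3.997
v -2.359 0.096 3.525
v -1.731 -0.117 3.287
v -2.326 1.514 2.346
v -1.698 1.301 2.108
v -2.287 0.377 2.423
v -1.097 0.981 2.29
v -1.118 0.104 3.019
v -1.686 0.057 2.606
v -1.674 0.599 2.155
v -0.778 1.378 2.777
v -0.799 0.502 3.506
v -0.85 1.097 3.879
v -0.838 1.638 3.429
v -0.754 0.675 2.824
v -2.741 1.538 2.914
v -2.762 0.662 3.643
v -2.702 0.402 2.991
v -2.69 0.943 2.541
v -2.422 1.936 3.401
v -2.443 1.059 4.13
v -1.866 1.441 4.265
v -1.854 1.983 3.814
v -2.786 1.365 3.596
f 2 4 1
f 5 2 1
f 1 4 3
f 3 5 1
f 2 8 4
f 6 2 5
f 6 8 2
f 4 8 3
f 7 5 3
f 3 8 7
f 7 6 5
f 8 6 7
f 10 12 9
f 13 10 9
f 9 12 11
f 11 13 9
f 10 16 12
f 14 10 13
f 14 16 10
f 12 16 11
f 15 13 11
f 11 16 15
f 15 14 13
f 16 14 15
f 18 17 21
f 18 21 19
f 19 21 22
f 19 22 20
f 21 17 23
f 21 23 22
f 22 23 24
f 22 24 20
f 23 17 25
f 23 25 24
f 24 25 26
f 24 26 20
f 25 17 27
f 25 27 26
f 26 27 28
f 26 28 20
f 27 17 29
f 27 29 28
f 28 29 30
f 28 30 20
f 29 17 31
f 29 31 30
f 30 31 32
f 30 32 20
f 31 17 33
f 31 33 32
f 32 33 34
f 32 34 20
f 33 17 35
f 33 35 34
f 34 35 36
f 34 36 20
f 35 17 37
f 35 37 36
f 36 37 38
f 36 38 20
f 37 17 39
f 37 39 38
f 38 39 40
f 38 40 20
f 39 17 41
f 39 41 40
f 40 41 42
f 40 42 20
f 41 17 43
f 41 43 42
f 42 43 44
f 42 44 20
f 43 17 18
f 43 18 44
f 44 18 19
f 44 19 20
f 46 45 48
f 46 48 47
f 48 45 49
f 48 49 47
f 49 45 50
f 49 50 47
f 50 45 51
f 50 51 47
f 51 45 52
f 51 52 47
f 52 45 53
f 52 53 47
f 53 45 54
f 53 54 47
f 54 45 55
f 54 55 47
f 55 45 56
f 55 56 47
f 56 45 57
f 56 57 47
f 57 45 46
f 57 46 47
f 58 95 74
f 95 69 98
f 74 98 63
f 95 98 74
f 58 74 70
f 74 63 75
f 70 75 59
f 74 75 70
f 58 70 79
f 70 59 80
f 79 80 65
f 70 80 79
f 58 79 91
f 79 65 94
f 91 94 68
f 79 94 91
f 58 91 95
f 91 68 99
f 95 99 69
f 91 99 95
f 59 75 86
f 75 63 89
f 86 89 67
f 75 89 86
f 63 98 76
f 98 69 97
f 76 97 62
f 98 97 76
f 69 99 96
f 99 68 92
f 96 92 60
f 99 92 96
f 68 94 93
f 94 65 81
f 93 81 64
f 94 81 93
f 65 80 85
f 80 59 82
f 85 82 66
f 80 82 85
f 61 87 73
f 87 67 88
f 73 88 62
f 87 88 73
f 61 73 71
f 73 62 72
f 71 72 60
f 73 72 71
f 61 71 78
f 71 60 77
f 78 77 64
f 71 77 78
f 61 78 83
f 78 64 84
f 83 84 66
f 78 84 83
f 61 83 87
f 83 66 90
f 87 90 67
f 83 90 87
f 62 88 76
f 88 67 89
f 76 89 63
f 88 89 76
f 60 72 96
f 72 62 97
f 96 97 69
f 72 97 96
f 64 77 93
f 77 60 92
f 93 92 68
f 77 92 93
f 66 84 85
f 84 64 81
f 85 81 65
f 84 81 85
f 67 90 86
f 90 66 82
f 86 82 59
f 90 82 86



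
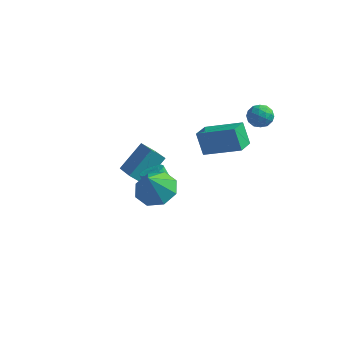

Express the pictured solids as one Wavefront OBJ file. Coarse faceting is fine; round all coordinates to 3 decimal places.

v -1.248 -1.658 0.842
v -0.591 -2.314 0.562
v -1.352 -2.282 2.058
v -0.282 -1.724 0.891
v -0.539 -1.096 1.191
v -1.212 -0.797 1.287
v -1.906 -1.003 1.122
v -2.215 -1.592 0.794
v -1.957 -2.221 0.493
v -1.285 -2.52 0.397
v -5.06 2.897 -2.713
v -4.505 4.082 -1.628
v -4.442 3.084 -3.234
v -3.886 4.269 -2.149
v -4.014 1.671 -1.911
v -3.458 2.856 -0.826
v -3.395 1.858 -2.432
v -2.84 3.043 -1.347
v -1.57 -0.161 -0.606
v -1.228 -0.558 -0.358
v -1.828 -0.416 0.695
v -2.17 -0.019 0.446
v -1.112 -0.368 -0.317
v -1.712 -0.226 0.735
v -1.065 -0.146 -0.321
v -1.665 -0.004 0.732
v -1.096 0.073 -0.368
v -1.696 0.215 0.685
v -1.199 0.257 -0.451
v -1.799 0.399 0.602
v -1.358 0.377 -0.558
v -1.958 0.519 0.495
v -1.549 0.415 -0.672
v -2.15 0.557 0.38
v -1.744 0.365 -0.777
v -2.344 0.507 0.276
v -1.912 0.236 -0.855
v -2.512 0.378 0.198
v -2.028 0.046 -0.895
v -2.628 0.188 0.157
v -2.075 -0.176 -0.892
v -2.675 -0.034 0.161
v -2.044 -0.395 -0.845
v -2.644 -0.253 0.208
v -1.941 -0.579 -0.762
v -2.541 -0.437 0.291
v -1.782 -0.699 -0.655
v -2.382 -0.557 0.398
v -1.59 -0.737 -0.54
v -2.191 -0.595 0.512
v -1.396 -0.687 -0.436
v -1.996 -0.545 0.617
v -0.258 1.203 1.206
v -0.726 1.512 2.244
v -0.252 2.21 0.909
v -0.72 2.519 1.947
v 1.44 1.401 1.913
v 0.972 1.71 2.951
v 1.446 2.408 1.616
v 0.978 2.717 2.654
v 1.27 3.401 3.225
v 1.831 3.519 2.939
v 1.529 2.401 3.321
v 2.09 2.519 3.035
v 1.975 2.75 3.621
v 1.815 3.369 3.562
v 1.545 2.551 2.698
v 1.385 3.17 2.639
v 2.002 2.994 2.613
v 2.267 3.117 3.184
v 1.093 2.803 3.076
v 1.358 2.926 3.647
v 1.528 3.548 3.074
v 1.832 2.372 3.186
v 1.764 2.508 3.531
v 2.094 2.577 3.363
v 1.518 3.46 3.44
v 1.848 3.529 3.272
v 1.932 3.077 3.673
v 1.512 2.391 2.988
v 1.842 2.46 2.82
v 1.266 3.343 2.897
v 1.596 3.412 2.729
v 1.428 2.843 2.587
v 1.958 3.309 2.714
v 2.11 2.721 2.77
v 1.79 2.74 2.572
v 1.696 3.103 2.537
v 2.114 3.381 3.049
v 2.266 2.793 3.105
v 2.198 2.929 3.45
v 2.104 3.293 3.416
v 2.214 3.072 2.858
v 1.094 3.127 3.155
v 1.246 2.539 3.211
v 1.256 2.627 2.844
v 1.162 2.991 2.81
v 1.25 3.199 3.49
v 1.402 2.611 3.546
v 1.664 2.817 3.723
v 1.57 3.18 3.688
v 1.146 2.848 3.402
f 2 1 4
f 2 4 3
f 4 1 5
f 4 5 3
f 5 1 6
f 5 6 3
f 6 1 7
f 6 7 3
f 7 1 8
f 7 8 3
f 8 1 9
f 8 9 3
f 9 1 10
f 9 10 3
f 10 1 2
f 10 2 3
f 12 14 11
f 15 12 11
f 11 14 13
f 13 15 11
f 12 18 14
f 16 12 15
f 16 18 12
f 14 18 13
f 17 15 13
f 13 18 17
f 17 16 15
f 18 16 17
f 20 19 23
f 20 23 21
f 21 23 24
f 21 24 22
f 23 19 25
f 23 25 24
f 24 25 26
f 24 26 22
f 25 19 27
f 25 27 26
f 26 27 28
f 26 28 22
f 27 19 29
f 27 29 28
f 28 29 30
f 28 30 22
f 29 19 31
f 29 31 30
f 30 31 32
f 30 32 22
f 31 19 33
f 31 33 32
f 32 33 34
f 32 34 22
f 33 19 35
f 33 35 34
f 34 35 36
f 34 36 22
f 35 19 37
f 35 37 36
f 36 37 38
f 36 38 22
f 37 19 39
f 37 39 38
f 38 39 40
f 38 40 22
f 39 19 41
f 39 41 40
f 40 41 42
f 40 42 22
f 41 19 43
f 41 43 42
f 42 43 44
f 42 44 22
f 43 19 45
f 43 45 44
f 44 45 46
f 44 46 22
f 45 19 47
f 45 47 46
f 46 47 48
f 46 48 22
f 47 19 49
f 47 49 48
f 48 49 50
f 48 50 22
f 49 19 51
f 49 51 50
f 50 51 52
f 50 52 22
f 51 19 20
f 51 20 52
f 52 20 21
f 52 21 22
f 54 56 53
f 57 54 53
f 53 56 55
f 55 57 53
f 54 60 56
f 58 54 57
f 58 60 54
f 56 60 55
f 59 57 55
f 55 60 59
f 59 58 57
f 60 58 59
f 61 98 77
f 98 72 101
f 77 101 66
f 98 101 77
f 61 77 73
f 77 66 78
f 73 78 62
f 77 78 73
f 61 73 82
f 73 62 83
f 82 83 68
f 73 83 82
f 61 82 94
f 82 68 97
f 94 97 71
f 82 97 94
f 61 94 98
f 94 71 102
f 98 102 72
f 94 102 98
f 62 78 89
f 78 66 92
f 89 92 70
f 78 92 89
f 66 101 79
f 101 72 100
f 79 100 65
f 101 100 79
f 72 102 99
f 102 71 95
f 99 95 63
f 102 95 99
f 71 97 96
f 97 68 84
f 96 84 67
f 97 84 96
f 68 83 88
f 83 62 85
f 88 85 69
f 83 85 88
f 64 90 76
f 90 70 91
f 76 91 65
f 90 91 76
f 64 76 74
f 76 65 75
f 74 75 63
f 76 75 74
f 64 74 81
f 74 63 80
f 81 80 67
f 74 80 81
f 64 81 86
f 81 67 87
f 86 87 69
f 81 87 86
f 64 86 90
f 86 69 93
f 90 93 70
f 86 93 90
f 65 91 79
f 91 70 92
f 79 92 66
f 91 92 79
f 63 75 99
f 75 65 100
f 99 100 72
f 75 100 99
f 67 80 96
f 80 63 95
f 96 95 71
f 80 95 96
f 69 87 88
f 87 67 84
f 88 84 68
f 87 84 88
f 70 93 89
f 93 69 85
f 89 85 62
f 93 85 89

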